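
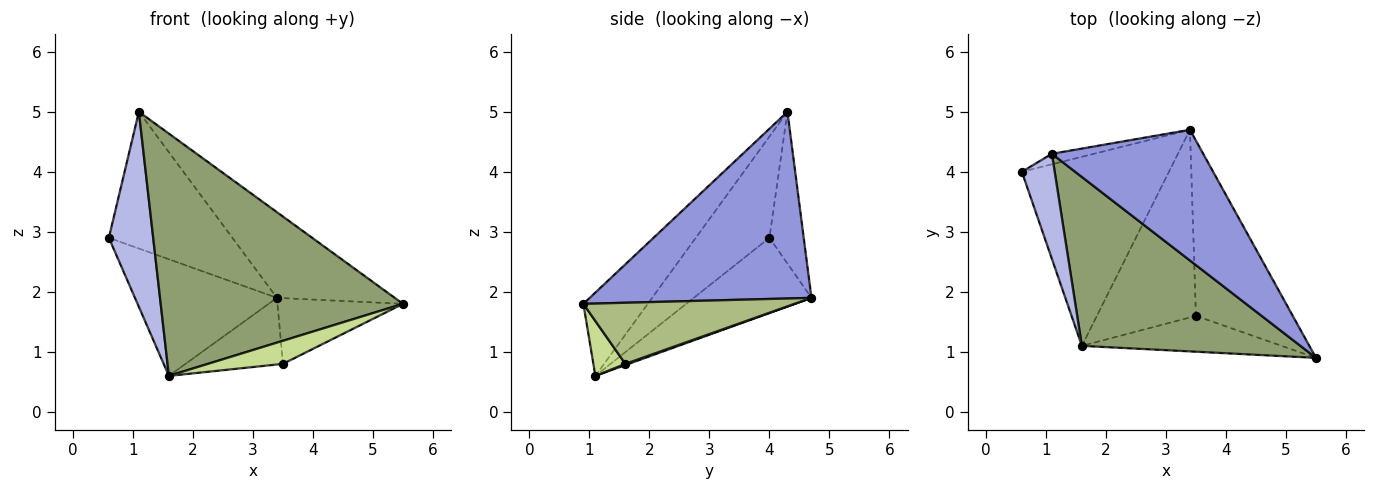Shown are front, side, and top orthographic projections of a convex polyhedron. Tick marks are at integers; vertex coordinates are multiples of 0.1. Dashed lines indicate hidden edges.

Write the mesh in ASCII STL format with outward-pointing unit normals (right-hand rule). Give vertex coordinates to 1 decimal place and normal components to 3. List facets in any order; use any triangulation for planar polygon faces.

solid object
 facet normal -0.399 0.481 -0.780
  outer loop
   vertex 1.6 1.1 0.6
   vertex 0.6 4.0 2.9
   vertex 3.4 4.7 1.9
  endloop
 endfacet
 facet normal -0.267 0.961 -0.074
  outer loop
   vertex 1.1 4.3 5.0
   vertex 3.4 4.7 1.9
   vertex 0.6 4.0 2.9
  endloop
 endfacet
 facet normal 0.718 0.382 0.582
  outer loop
   vertex 1.1 4.3 5.0
   vertex 5.5 0.9 1.8
   vertex 3.4 4.7 1.9
  endloop
 endfacet
 facet normal -0.826 -0.497 0.268
  outer loop
   vertex 1.1 4.3 5.0
   vertex 0.6 4.0 2.9
   vertex 1.6 1.1 0.6
  endloop
 endfacet
 facet normal -0.213 -0.802 0.559
  outer loop
   vertex 1.1 4.3 5.0
   vertex 1.6 1.1 0.6
   vertex 5.5 0.9 1.8
  endloop
 endfacet
 facet normal 0.509 0.302 -0.806
  outer loop
   vertex 3.5 1.6 0.8
   vertex 3.4 4.7 1.9
   vertex 5.5 0.9 1.8
  endloop
 endfacet
 facet normal 0.225 -0.527 -0.819
  outer loop
   vertex 3.5 1.6 0.8
   vertex 5.5 0.9 1.8
   vertex 1.6 1.1 0.6
  endloop
 endfacet
 facet normal 0.011 0.335 -0.942
  outer loop
   vertex 3.5 1.6 0.8
   vertex 1.6 1.1 0.6
   vertex 3.4 4.7 1.9
  endloop
 endfacet
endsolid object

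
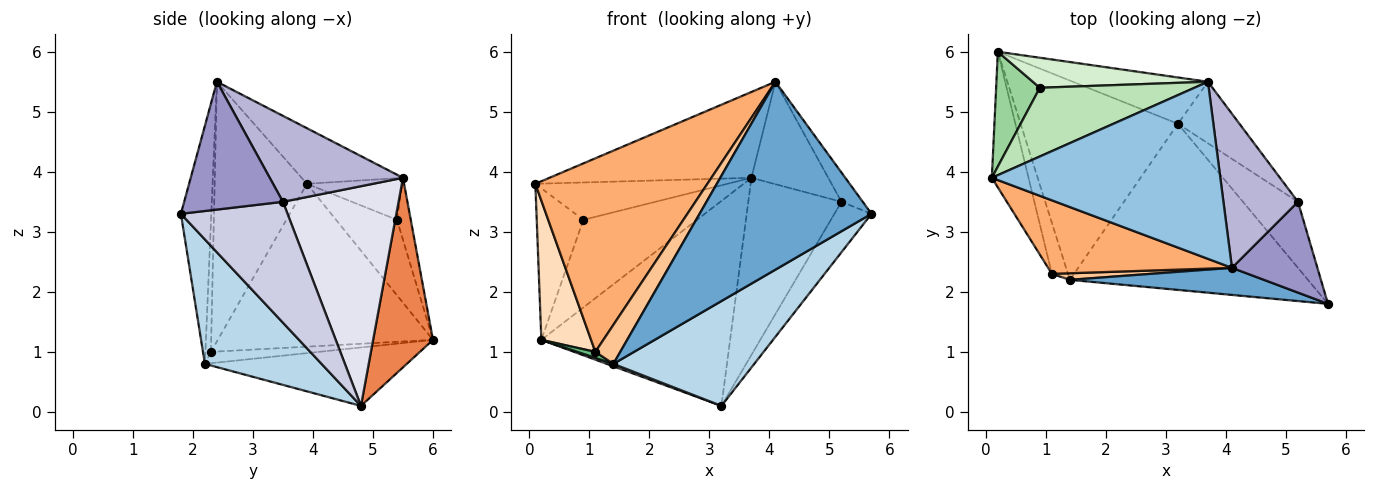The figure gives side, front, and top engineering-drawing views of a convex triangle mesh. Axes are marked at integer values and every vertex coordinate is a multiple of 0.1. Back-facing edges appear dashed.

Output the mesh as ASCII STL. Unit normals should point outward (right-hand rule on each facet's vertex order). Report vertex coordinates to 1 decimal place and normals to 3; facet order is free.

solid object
 facet normal -0.172 -0.975 0.141
  outer loop
   vertex 1.4 2.2 0.8
   vertex 5.7 1.8 3.3
   vertex 4.1 2.4 5.5
  endloop
 endfacet
 facet normal -0.214 0.426 0.879
  outer loop
   vertex 3.7 5.5 3.9
   vertex 0.1 3.9 3.8
   vertex 4.1 2.4 5.5
  endloop
 endfacet
 facet normal 0.404 -0.488 -0.773
  outer loop
   vertex 3.2 4.8 0.1
   vertex 5.7 1.8 3.3
   vertex 1.4 2.2 0.8
  endloop
 endfacet
 facet normal -0.348 -0.011 -0.937
  outer loop
   vertex 3.2 4.8 0.1
   vertex 1.4 2.2 0.8
   vertex 0.2 6.0 1.2
  endloop
 endfacet
 facet normal 0.296 0.932 -0.211
  outer loop
   vertex 3.2 4.8 0.1
   vertex 0.2 6.0 1.2
   vertex 3.7 5.5 3.9
  endloop
 endfacet
 facet normal -0.448 -0.836 0.317
  outer loop
   vertex 1.1 2.3 1.0
   vertex 4.1 2.4 5.5
   vertex 0.1 3.9 3.8
  endloop
 endfacet
 facet normal -0.212 -0.963 0.163
  outer loop
   vertex 1.1 2.3 1.0
   vertex 1.4 2.2 0.8
   vertex 4.1 2.4 5.5
  endloop
 endfacet
 facet normal -0.952 -0.220 -0.214
  outer loop
   vertex 1.1 2.3 1.0
   vertex 0.1 3.9 3.8
   vertex 0.2 6.0 1.2
  endloop
 endfacet
 facet normal -0.574 -0.096 -0.813
  outer loop
   vertex 1.1 2.3 1.0
   vertex 0.2 6.0 1.2
   vertex 1.4 2.2 0.8
  endloop
 endfacet
 facet normal -0.721 0.552 0.418
  outer loop
   vertex 0.9 5.4 3.2
   vertex 0.2 6.0 1.2
   vertex 0.1 3.9 3.8
  endloop
 endfacet
 facet normal -0.230 0.465 0.855
  outer loop
   vertex 0.9 5.4 3.2
   vertex 0.1 3.9 3.8
   vertex 3.7 5.5 3.9
  endloop
 endfacet
 facet normal -0.114 0.940 0.322
  outer loop
   vertex 0.9 5.4 3.2
   vertex 3.7 5.5 3.9
   vertex 0.2 6.0 1.2
  endloop
 endfacet
 facet normal 0.818 0.176 0.547
  outer loop
   vertex 5.2 3.5 3.5
   vertex 4.1 2.4 5.5
   vertex 5.7 1.8 3.3
  endloop
 endfacet
 facet normal 0.693 0.399 0.601
  outer loop
   vertex 5.2 3.5 3.5
   vertex 3.7 5.5 3.9
   vertex 4.1 2.4 5.5
  endloop
 endfacet
 facet normal 0.868 0.302 -0.395
  outer loop
   vertex 5.2 3.5 3.5
   vertex 5.7 1.8 3.3
   vertex 3.2 4.8 0.1
  endloop
 endfacet
 facet normal 0.761 0.613 -0.213
  outer loop
   vertex 5.2 3.5 3.5
   vertex 3.2 4.8 0.1
   vertex 3.7 5.5 3.9
  endloop
 endfacet
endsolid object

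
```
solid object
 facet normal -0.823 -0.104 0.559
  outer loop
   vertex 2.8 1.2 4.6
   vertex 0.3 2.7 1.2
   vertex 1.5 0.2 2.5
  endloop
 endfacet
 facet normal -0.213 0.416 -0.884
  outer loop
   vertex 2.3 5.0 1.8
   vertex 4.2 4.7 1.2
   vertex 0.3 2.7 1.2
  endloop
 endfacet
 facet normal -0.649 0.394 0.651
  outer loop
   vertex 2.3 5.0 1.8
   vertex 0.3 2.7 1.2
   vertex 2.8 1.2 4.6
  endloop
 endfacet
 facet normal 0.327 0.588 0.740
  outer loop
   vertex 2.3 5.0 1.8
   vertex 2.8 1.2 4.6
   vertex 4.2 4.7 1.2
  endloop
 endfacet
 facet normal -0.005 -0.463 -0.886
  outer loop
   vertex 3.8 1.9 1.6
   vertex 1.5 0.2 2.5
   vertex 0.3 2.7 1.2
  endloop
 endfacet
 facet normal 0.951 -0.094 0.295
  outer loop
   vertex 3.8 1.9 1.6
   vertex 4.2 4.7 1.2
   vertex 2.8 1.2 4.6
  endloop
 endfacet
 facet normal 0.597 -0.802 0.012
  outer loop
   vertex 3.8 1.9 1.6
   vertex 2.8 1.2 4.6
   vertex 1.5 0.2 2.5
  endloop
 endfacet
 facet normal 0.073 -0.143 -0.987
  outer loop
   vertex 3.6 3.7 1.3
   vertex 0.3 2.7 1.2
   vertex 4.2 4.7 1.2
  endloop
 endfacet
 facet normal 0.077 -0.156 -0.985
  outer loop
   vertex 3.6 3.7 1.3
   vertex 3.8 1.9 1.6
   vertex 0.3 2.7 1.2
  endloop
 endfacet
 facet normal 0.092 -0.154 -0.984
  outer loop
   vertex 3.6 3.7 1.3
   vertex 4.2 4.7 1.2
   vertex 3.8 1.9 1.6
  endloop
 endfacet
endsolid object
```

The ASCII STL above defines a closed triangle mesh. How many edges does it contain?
15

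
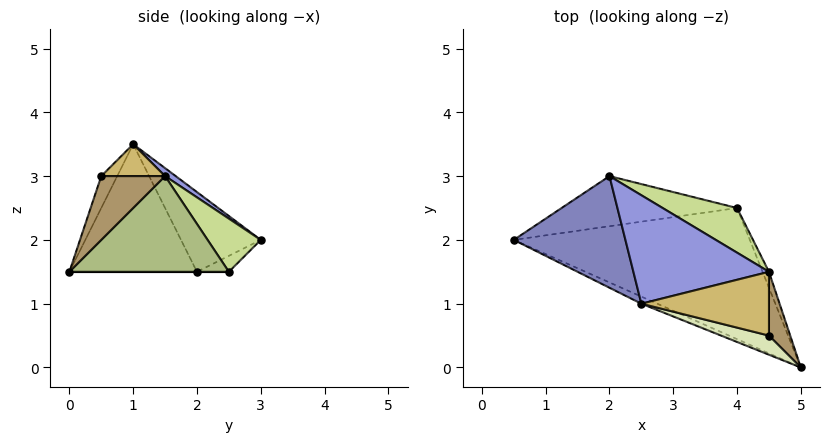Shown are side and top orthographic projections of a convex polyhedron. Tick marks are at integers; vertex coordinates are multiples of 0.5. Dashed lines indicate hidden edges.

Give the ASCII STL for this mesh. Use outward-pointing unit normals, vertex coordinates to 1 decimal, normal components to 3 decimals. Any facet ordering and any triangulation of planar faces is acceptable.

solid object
 facet normal -0.406 -0.913 -0.051
  outer loop
   vertex 2.5 1.0 3.5
   vertex 0.5 2.0 1.5
   vertex 5.0 0.0 1.5
  endloop
 endfacet
 facet normal -0.527 0.422 0.738
  outer loop
   vertex 2.5 1.0 3.5
   vertex 2.0 3.0 2.0
   vertex 0.5 2.0 1.5
  endloop
 endfacet
 facet normal 0.047 0.607 0.793
  outer loop
   vertex 4.5 1.5 3.0
   vertex 2.0 3.0 2.0
   vertex 2.5 1.0 3.5
  endloop
 endfacet
 facet normal 0.000 0.000 -1.000
  outer loop
   vertex 4.0 2.5 1.5
   vertex 5.0 0.0 1.5
   vertex 0.5 2.0 1.5
  endloop
 endfacet
 facet normal -0.076 0.535 -0.841
  outer loop
   vertex 4.0 2.5 1.5
   vertex 0.5 2.0 1.5
   vertex 2.0 3.0 2.0
  endloop
 endfacet
 facet normal 0.927 0.371 -0.062
  outer loop
   vertex 4.0 2.5 1.5
   vertex 4.5 1.5 3.0
   vertex 5.0 0.0 1.5
  endloop
 endfacet
 facet normal 0.321 0.834 0.449
  outer loop
   vertex 4.0 2.5 1.5
   vertex 2.0 3.0 2.0
   vertex 4.5 1.5 3.0
  endloop
 endfacet
 facet normal -0.173 -0.950 0.259
  outer loop
   vertex 4.5 0.5 3.0
   vertex 2.5 1.0 3.5
   vertex 5.0 0.0 1.5
  endloop
 endfacet
 facet normal 0.949 0.000 0.316
  outer loop
   vertex 4.5 0.5 3.0
   vertex 5.0 0.0 1.5
   vertex 4.5 1.5 3.0
  endloop
 endfacet
 facet normal 0.243 0.000 0.970
  outer loop
   vertex 4.5 0.5 3.0
   vertex 4.5 1.5 3.0
   vertex 2.5 1.0 3.5
  endloop
 endfacet
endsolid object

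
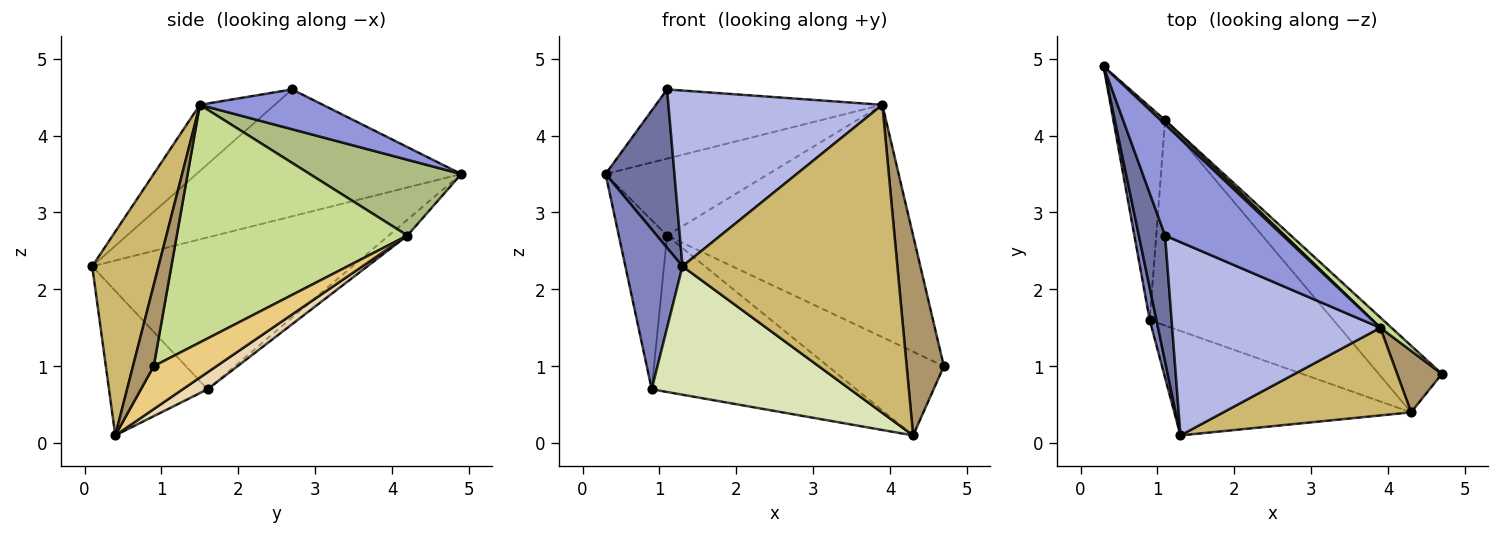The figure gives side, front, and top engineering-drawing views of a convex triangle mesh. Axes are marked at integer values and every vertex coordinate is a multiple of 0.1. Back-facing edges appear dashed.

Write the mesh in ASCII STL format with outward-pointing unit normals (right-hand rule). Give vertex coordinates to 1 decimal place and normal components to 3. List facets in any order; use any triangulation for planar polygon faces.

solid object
 facet normal -0.949 -0.247 0.196
  outer loop
   vertex 1.1 2.7 4.6
   vertex 0.3 4.9 3.5
   vertex 1.3 0.1 2.3
  endloop
 endfacet
 facet normal -0.976 -0.214 0.043
  outer loop
   vertex 0.9 1.6 0.7
   vertex 1.3 0.1 2.3
   vertex 0.3 4.9 3.5
  endloop
 endfacet
 facet normal 0.276 0.508 0.816
  outer loop
   vertex 3.9 1.5 4.4
   vertex 0.3 4.9 3.5
   vertex 1.1 2.7 4.6
  endloop
 endfacet
 facet normal -0.229 -0.655 0.720
  outer loop
   vertex 3.9 1.5 4.4
   vertex 1.1 2.7 4.6
   vertex 1.3 0.1 2.3
  endloop
 endfacet
 facet normal -0.233 0.604 -0.762
  outer loop
   vertex 1.1 4.2 2.7
   vertex 0.9 1.6 0.7
   vertex 0.3 4.9 3.5
  endloop
 endfacet
 facet normal 0.681 0.731 0.041
  outer loop
   vertex 1.1 4.2 2.7
   vertex 0.3 4.9 3.5
   vertex 3.9 1.5 4.4
  endloop
 endfacet
 facet normal 0.684 0.729 0.032
  outer loop
   vertex 1.1 4.2 2.7
   vertex 3.9 1.5 4.4
   vertex 4.7 0.9 1.0
  endloop
 endfacet
 facet normal -0.359 -0.724 -0.589
  outer loop
   vertex 4.3 0.4 0.1
   vertex 1.3 0.1 2.3
   vertex 0.9 1.6 0.7
  endloop
 endfacet
 facet normal 0.470 -0.843 0.260
  outer loop
   vertex 4.3 0.4 0.1
   vertex 4.7 0.9 1.0
   vertex 3.9 1.5 4.4
  endloop
 endfacet
 facet normal 0.285 -0.922 0.262
  outer loop
   vertex 4.3 0.4 0.1
   vertex 3.9 1.5 4.4
   vertex 1.3 0.1 2.3
  endloop
 endfacet
 facet normal 0.390 0.721 -0.574
  outer loop
   vertex 4.3 0.4 0.1
   vertex 1.1 4.2 2.7
   vertex 4.7 0.9 1.0
  endloop
 endfacet
 facet normal 0.073 0.605 -0.793
  outer loop
   vertex 4.3 0.4 0.1
   vertex 0.9 1.6 0.7
   vertex 1.1 4.2 2.7
  endloop
 endfacet
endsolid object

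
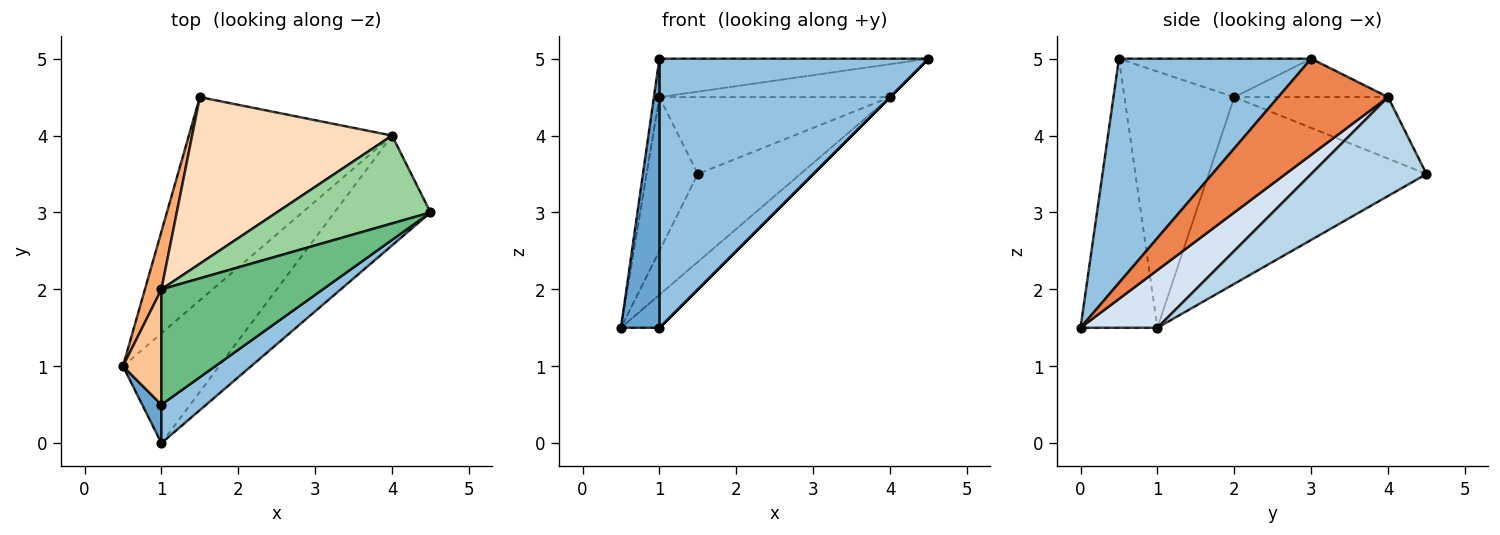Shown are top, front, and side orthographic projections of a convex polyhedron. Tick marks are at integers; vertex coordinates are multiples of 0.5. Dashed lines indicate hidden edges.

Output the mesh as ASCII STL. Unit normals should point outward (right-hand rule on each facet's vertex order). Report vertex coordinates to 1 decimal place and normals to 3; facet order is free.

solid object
 facet normal -0.893 -0.446 0.064
  outer loop
   vertex 1.0 0.5 5.0
   vertex 0.5 1.0 1.5
   vertex 1.0 0.0 1.5
  endloop
 endfacet
 facet normal 0.577 -0.808 0.115
  outer loop
   vertex 1.0 0.5 5.0
   vertex 1.0 0.0 1.5
   vertex 4.5 3.0 5.0
  endloop
 endfacet
 facet normal 0.408 0.362 -0.838
  outer loop
   vertex 4.0 4.0 4.5
   vertex 0.5 1.0 1.5
   vertex 1.5 4.5 3.5
  endloop
 endfacet
 facet normal 0.498 0.249 -0.830
  outer loop
   vertex 4.0 4.0 4.5
   vertex 1.0 0.0 1.5
   vertex 0.5 1.0 1.5
  endloop
 endfacet
 facet normal 0.707 0.000 -0.707
  outer loop
   vertex 4.0 4.0 4.5
   vertex 4.5 3.0 5.0
   vertex 1.0 0.0 1.5
  endloop
 endfacet
 facet normal -0.970 0.228 0.086
  outer loop
   vertex 1.0 2.0 4.5
   vertex 1.5 4.5 3.5
   vertex 0.5 1.0 1.5
  endloop
 endfacet
 facet normal -0.988 0.049 0.148
  outer loop
   vertex 1.0 2.0 4.5
   vertex 0.5 1.0 1.5
   vertex 1.0 0.5 5.0
  endloop
 endfacet
 facet normal -0.269 0.404 0.874
  outer loop
   vertex 1.0 2.0 4.5
   vertex 4.0 4.0 4.5
   vertex 1.5 4.5 3.5
  endloop
 endfacet
 facet normal -0.220 0.308 0.925
  outer loop
   vertex 1.0 2.0 4.5
   vertex 1.0 0.5 5.0
   vertex 4.5 3.0 5.0
  endloop
 endfacet
 facet normal -0.228 0.342 0.912
  outer loop
   vertex 1.0 2.0 4.5
   vertex 4.5 3.0 5.0
   vertex 4.0 4.0 4.5
  endloop
 endfacet
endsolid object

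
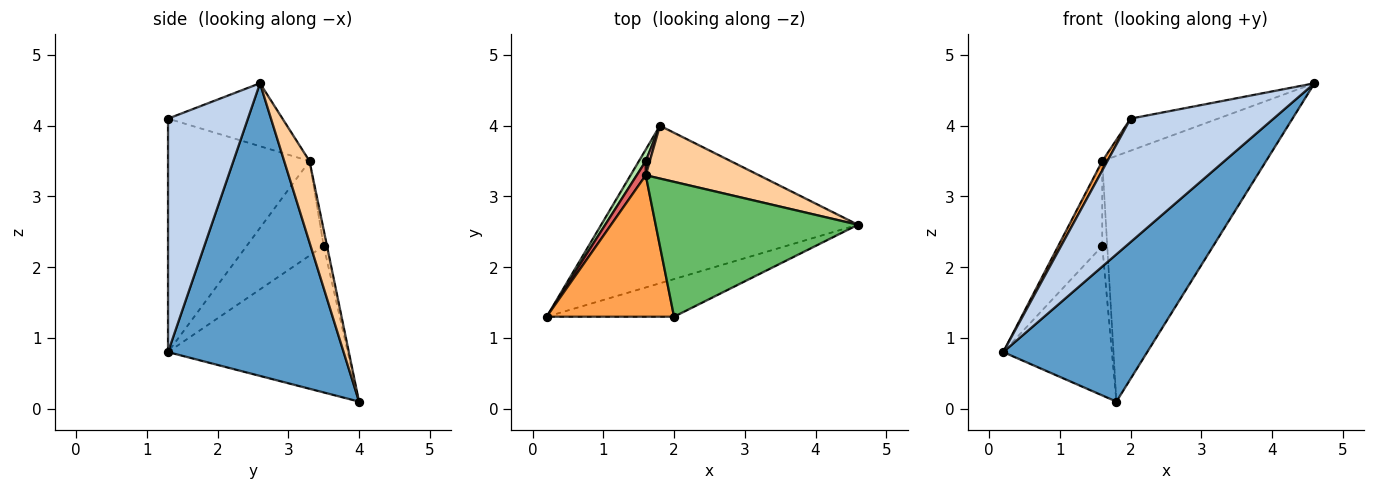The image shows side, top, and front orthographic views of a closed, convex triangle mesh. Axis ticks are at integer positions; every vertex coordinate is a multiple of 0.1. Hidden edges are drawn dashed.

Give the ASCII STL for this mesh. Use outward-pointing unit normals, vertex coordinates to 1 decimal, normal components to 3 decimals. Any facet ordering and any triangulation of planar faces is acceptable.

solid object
 facet normal 0.640 -0.525 -0.561
  outer loop
   vertex 1.8 4.0 0.1
   vertex 4.6 2.6 4.6
   vertex 0.2 1.3 0.8
  endloop
 endfacet
 facet normal 0.471 -0.844 -0.257
  outer loop
   vertex 2.0 1.3 4.1
   vertex 0.2 1.3 0.8
   vertex 4.6 2.6 4.6
  endloop
 endfacet
 facet normal -0.877 -0.032 0.479
  outer loop
   vertex 1.6 3.3 3.5
   vertex 0.2 1.3 0.8
   vertex 2.0 1.3 4.1
  endloop
 endfacet
 facet normal 0.149 0.967 0.208
  outer loop
   vertex 1.6 3.3 3.5
   vertex 4.6 2.6 4.6
   vertex 1.8 4.0 0.1
  endloop
 endfacet
 facet normal -0.290 0.221 0.931
  outer loop
   vertex 1.6 3.3 3.5
   vertex 2.0 1.3 4.1
   vertex 4.6 2.6 4.6
  endloop
 endfacet
 facet normal -0.855 0.517 0.040
  outer loop
   vertex 1.6 3.5 2.3
   vertex 1.8 4.0 0.1
   vertex 0.2 1.3 0.8
  endloop
 endfacet
 facet normal -0.865 0.494 0.082
  outer loop
   vertex 1.6 3.5 2.3
   vertex 0.2 1.3 0.8
   vertex 1.6 3.3 3.5
  endloop
 endfacet
 facet normal -0.549 0.824 0.137
  outer loop
   vertex 1.6 3.5 2.3
   vertex 1.6 3.3 3.5
   vertex 1.8 4.0 0.1
  endloop
 endfacet
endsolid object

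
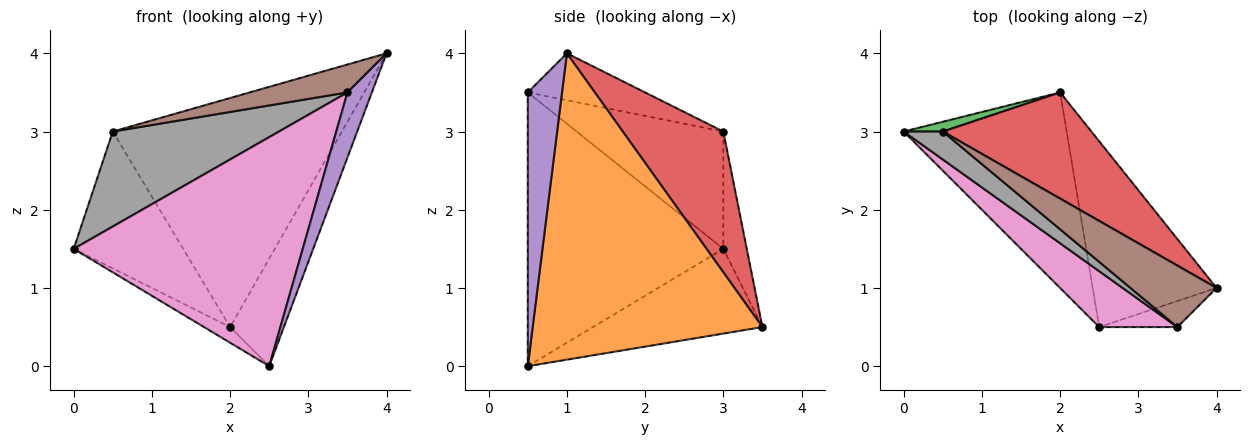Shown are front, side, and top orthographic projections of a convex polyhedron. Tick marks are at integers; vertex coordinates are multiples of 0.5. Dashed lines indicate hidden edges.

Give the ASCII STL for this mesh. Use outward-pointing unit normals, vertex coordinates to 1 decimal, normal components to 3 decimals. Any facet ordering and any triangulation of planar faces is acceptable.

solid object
 facet normal -0.460 0.071 -0.885
  outer loop
   vertex 2.5 0.5 0.0
   vertex 0.0 3.0 1.5
   vertex 2.0 3.5 0.5
  endloop
 endfacet
 facet normal 0.906 0.212 -0.366
  outer loop
   vertex 2.5 0.5 0.0
   vertex 2.0 3.5 0.5
   vertex 4.0 1.0 4.0
  endloop
 endfacet
 facet normal -0.209 0.975 0.070
  outer loop
   vertex 0.5 3.0 3.0
   vertex 2.0 3.5 0.5
   vertex 0.0 3.0 1.5
  endloop
 endfacet
 facet normal 0.370 0.843 0.391
  outer loop
   vertex 0.5 3.0 3.0
   vertex 4.0 1.0 4.0
   vertex 2.0 3.5 0.5
  endloop
 endfacet
 facet normal 0.793 -0.566 -0.226
  outer loop
   vertex 3.5 0.5 3.5
   vertex 2.5 0.5 0.0
   vertex 4.0 1.0 4.0
  endloop
 endfacet
 facet normal -0.445 -0.371 0.815
  outer loop
   vertex 3.5 0.5 3.5
   vertex 4.0 1.0 4.0
   vertex 0.5 3.0 3.0
  endloop
 endfacet
 facet normal -0.638 -0.748 0.182
  outer loop
   vertex 3.5 0.5 3.5
   vertex 0.0 3.0 1.5
   vertex 2.5 0.5 0.0
  endloop
 endfacet
 facet normal -0.646 -0.732 0.215
  outer loop
   vertex 3.5 0.5 3.5
   vertex 0.5 3.0 3.0
   vertex 0.0 3.0 1.5
  endloop
 endfacet
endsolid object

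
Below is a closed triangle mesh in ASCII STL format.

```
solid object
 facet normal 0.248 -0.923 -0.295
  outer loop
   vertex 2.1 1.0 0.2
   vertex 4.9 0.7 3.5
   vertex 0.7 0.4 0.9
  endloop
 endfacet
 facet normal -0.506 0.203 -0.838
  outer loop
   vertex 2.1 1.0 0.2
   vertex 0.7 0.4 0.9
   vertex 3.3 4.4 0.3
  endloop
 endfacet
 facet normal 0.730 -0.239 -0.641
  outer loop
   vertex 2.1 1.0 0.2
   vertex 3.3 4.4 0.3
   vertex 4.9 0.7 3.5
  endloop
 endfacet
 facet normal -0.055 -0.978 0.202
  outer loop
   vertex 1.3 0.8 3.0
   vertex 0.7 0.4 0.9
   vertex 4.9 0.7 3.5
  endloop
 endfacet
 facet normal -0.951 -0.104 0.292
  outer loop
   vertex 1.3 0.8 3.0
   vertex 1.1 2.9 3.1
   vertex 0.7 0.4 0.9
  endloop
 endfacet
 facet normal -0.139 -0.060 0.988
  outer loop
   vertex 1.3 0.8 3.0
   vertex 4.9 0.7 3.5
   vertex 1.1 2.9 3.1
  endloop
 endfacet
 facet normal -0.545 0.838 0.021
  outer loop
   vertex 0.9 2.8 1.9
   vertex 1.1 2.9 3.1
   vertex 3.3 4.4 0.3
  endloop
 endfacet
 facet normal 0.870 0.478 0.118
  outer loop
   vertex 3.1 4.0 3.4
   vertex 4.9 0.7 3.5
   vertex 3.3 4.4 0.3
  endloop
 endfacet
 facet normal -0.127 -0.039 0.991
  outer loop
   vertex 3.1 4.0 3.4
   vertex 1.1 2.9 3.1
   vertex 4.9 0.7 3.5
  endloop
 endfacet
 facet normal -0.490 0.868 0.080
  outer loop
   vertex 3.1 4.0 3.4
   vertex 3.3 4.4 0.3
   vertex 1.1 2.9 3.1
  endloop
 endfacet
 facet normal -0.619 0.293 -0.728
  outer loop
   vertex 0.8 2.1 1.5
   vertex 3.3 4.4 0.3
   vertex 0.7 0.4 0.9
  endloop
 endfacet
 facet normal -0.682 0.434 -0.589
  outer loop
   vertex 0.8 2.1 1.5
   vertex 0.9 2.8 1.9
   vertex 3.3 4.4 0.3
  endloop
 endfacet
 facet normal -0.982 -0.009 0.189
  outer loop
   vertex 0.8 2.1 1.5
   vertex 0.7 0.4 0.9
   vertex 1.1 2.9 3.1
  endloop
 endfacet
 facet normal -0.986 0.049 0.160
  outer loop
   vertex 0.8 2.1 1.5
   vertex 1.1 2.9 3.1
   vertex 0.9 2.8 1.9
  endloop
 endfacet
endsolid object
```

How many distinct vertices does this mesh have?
9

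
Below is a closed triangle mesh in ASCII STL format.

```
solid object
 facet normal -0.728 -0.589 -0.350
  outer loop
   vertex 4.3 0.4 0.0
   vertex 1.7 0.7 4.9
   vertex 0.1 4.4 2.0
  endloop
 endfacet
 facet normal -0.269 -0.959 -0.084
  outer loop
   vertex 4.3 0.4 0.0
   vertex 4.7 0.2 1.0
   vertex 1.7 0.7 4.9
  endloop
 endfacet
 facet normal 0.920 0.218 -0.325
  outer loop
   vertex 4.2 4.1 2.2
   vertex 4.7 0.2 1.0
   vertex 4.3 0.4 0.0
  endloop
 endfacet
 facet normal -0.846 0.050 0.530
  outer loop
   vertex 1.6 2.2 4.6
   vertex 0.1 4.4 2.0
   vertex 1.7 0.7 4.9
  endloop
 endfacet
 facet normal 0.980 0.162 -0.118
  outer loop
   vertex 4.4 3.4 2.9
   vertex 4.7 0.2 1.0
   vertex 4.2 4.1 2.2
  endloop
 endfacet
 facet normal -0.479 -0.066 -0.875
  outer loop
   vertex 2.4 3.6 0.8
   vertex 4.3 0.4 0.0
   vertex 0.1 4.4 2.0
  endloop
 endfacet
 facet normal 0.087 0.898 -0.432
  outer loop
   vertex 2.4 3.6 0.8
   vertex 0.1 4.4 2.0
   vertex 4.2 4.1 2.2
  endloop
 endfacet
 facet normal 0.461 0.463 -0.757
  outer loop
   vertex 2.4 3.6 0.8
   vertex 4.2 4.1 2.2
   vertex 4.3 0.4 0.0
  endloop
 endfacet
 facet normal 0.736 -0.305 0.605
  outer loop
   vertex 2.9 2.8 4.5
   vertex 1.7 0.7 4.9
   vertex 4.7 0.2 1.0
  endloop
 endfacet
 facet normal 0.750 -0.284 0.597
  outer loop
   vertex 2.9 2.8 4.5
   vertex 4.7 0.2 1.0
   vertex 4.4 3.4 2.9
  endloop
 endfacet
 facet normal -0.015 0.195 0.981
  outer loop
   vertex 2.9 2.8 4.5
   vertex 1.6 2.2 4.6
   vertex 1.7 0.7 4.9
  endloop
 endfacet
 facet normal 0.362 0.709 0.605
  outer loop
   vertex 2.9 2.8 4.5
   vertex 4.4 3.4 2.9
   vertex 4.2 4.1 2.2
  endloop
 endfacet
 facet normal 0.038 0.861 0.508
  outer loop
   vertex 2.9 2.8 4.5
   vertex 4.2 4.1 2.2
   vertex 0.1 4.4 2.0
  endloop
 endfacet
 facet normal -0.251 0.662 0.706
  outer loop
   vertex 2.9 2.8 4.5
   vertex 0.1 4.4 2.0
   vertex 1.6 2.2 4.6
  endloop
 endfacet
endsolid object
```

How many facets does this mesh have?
14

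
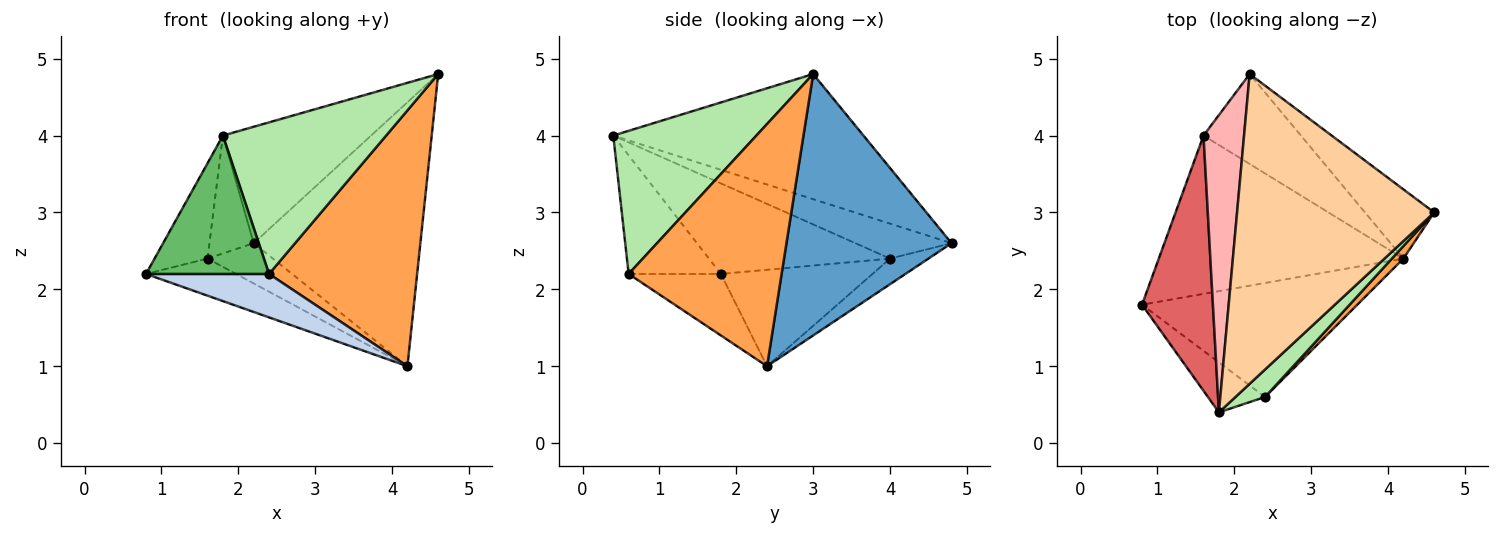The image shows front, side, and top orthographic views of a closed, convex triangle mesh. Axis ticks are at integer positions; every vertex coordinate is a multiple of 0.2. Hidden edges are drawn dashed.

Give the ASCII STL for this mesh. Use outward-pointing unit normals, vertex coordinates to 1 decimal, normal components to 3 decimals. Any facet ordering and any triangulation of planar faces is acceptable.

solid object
 facet normal 0.692 0.699 -0.183
  outer loop
   vertex 4.2 2.4 1.0
   vertex 2.2 4.8 2.6
   vertex 4.6 3.0 4.8
  endloop
 endfacet
 facet normal -0.258 -0.344 -0.903
  outer loop
   vertex 2.4 0.6 2.2
   vertex 0.8 1.8 2.2
   vertex 4.2 2.4 1.0
  endloop
 endfacet
 facet normal 0.718 -0.695 0.034
  outer loop
   vertex 2.4 0.6 2.2
   vertex 4.2 2.4 1.0
   vertex 4.6 3.0 4.8
  endloop
 endfacet
 facet normal -0.511 0.302 0.805
  outer loop
   vertex 1.8 0.4 4.0
   vertex 4.6 3.0 4.8
   vertex 2.2 4.8 2.6
  endloop
 endfacet
 facet normal -0.576 -0.769 -0.278
  outer loop
   vertex 1.8 0.4 4.0
   vertex 0.8 1.8 2.2
   vertex 2.4 0.6 2.2
  endloop
 endfacet
 facet normal 0.653 -0.745 0.135
  outer loop
   vertex 1.8 0.4 4.0
   vertex 2.4 0.6 2.2
   vertex 4.6 3.0 4.8
  endloop
 endfacet
 facet normal -0.767 0.224 0.601
  outer loop
   vertex 1.6 4.0 2.4
   vertex 0.8 1.8 2.2
   vertex 1.8 0.4 4.0
  endloop
 endfacet
 facet normal -0.625 0.288 0.725
  outer loop
   vertex 1.6 4.0 2.4
   vertex 1.8 0.4 4.0
   vertex 2.2 4.8 2.6
  endloop
 endfacet
 facet normal -0.358 0.213 -0.909
  outer loop
   vertex 1.6 4.0 2.4
   vertex 4.2 2.4 1.0
   vertex 0.8 1.8 2.2
  endloop
 endfacet
 facet normal -0.234 0.397 -0.888
  outer loop
   vertex 1.6 4.0 2.4
   vertex 2.2 4.8 2.6
   vertex 4.2 2.4 1.0
  endloop
 endfacet
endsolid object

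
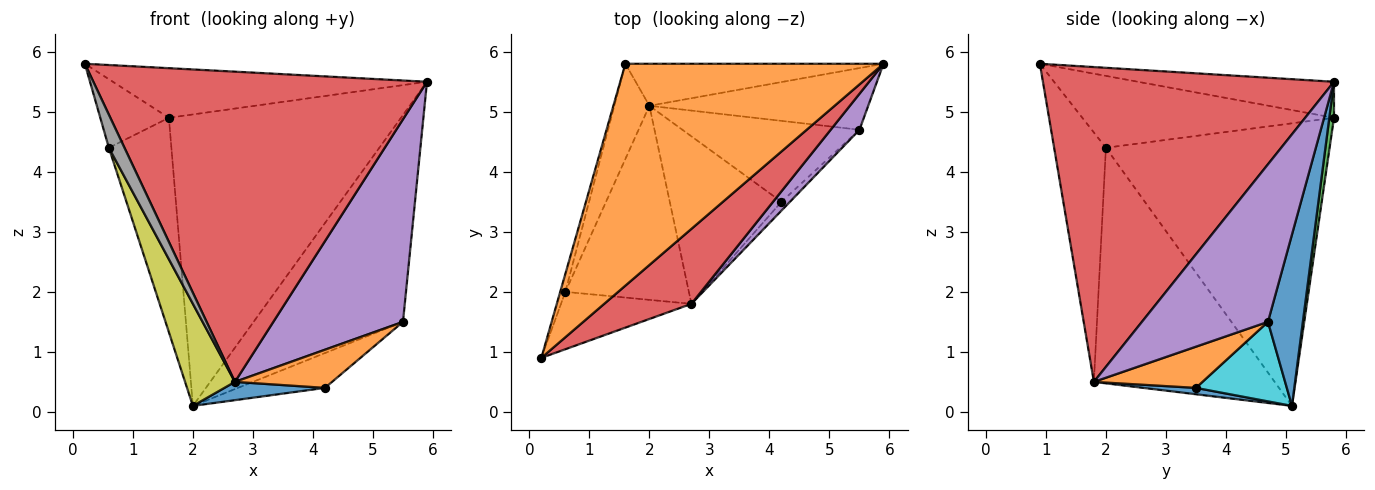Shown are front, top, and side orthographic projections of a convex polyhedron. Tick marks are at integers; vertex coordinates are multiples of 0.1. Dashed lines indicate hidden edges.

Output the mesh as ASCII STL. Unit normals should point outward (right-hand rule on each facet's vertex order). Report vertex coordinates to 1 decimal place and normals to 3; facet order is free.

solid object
 facet normal 0.218 0.935 -0.279
  outer loop
   vertex 5.5 4.7 1.5
   vertex 2.0 5.1 0.1
   vertex 5.9 5.8 5.5
  endloop
 endfacet
 facet normal -0.135 0.216 0.967
  outer loop
   vertex 1.6 5.8 4.9
   vertex 0.2 0.9 5.8
   vertex 5.9 5.8 5.5
  endloop
 endfacet
 facet normal 0.020 0.990 -0.143
  outer loop
   vertex 1.6 5.8 4.9
   vertex 5.9 5.8 5.5
   vertex 2.0 5.1 0.1
  endloop
 endfacet
 facet normal 0.647 -0.741 0.179
  outer loop
   vertex 2.7 1.8 0.5
   vertex 5.9 5.8 5.5
   vertex 0.2 0.9 5.8
  endloop
 endfacet
 facet normal 0.691 -0.711 0.126
  outer loop
   vertex 2.7 1.8 0.5
   vertex 5.5 4.7 1.5
   vertex 5.9 5.8 5.5
  endloop
 endfacet
 facet normal -0.963 0.262 -0.069
  outer loop
   vertex 0.6 2.0 4.4
   vertex 0.2 0.9 5.8
   vertex 1.6 5.8 4.9
  endloop
 endfacet
 facet normal -0.956 0.267 -0.119
  outer loop
   vertex 0.6 2.0 4.4
   vertex 1.6 5.8 4.9
   vertex 2.0 5.1 0.1
  endloop
 endfacet
 facet normal -0.856 -0.258 -0.448
  outer loop
   vertex 0.6 2.0 4.4
   vertex 2.7 1.8 0.5
   vertex 0.2 0.9 5.8
  endloop
 endfacet
 facet normal -0.860 -0.237 -0.451
  outer loop
   vertex 0.6 2.0 4.4
   vertex 2.0 5.1 0.1
   vertex 2.7 1.8 0.5
  endloop
 endfacet
 facet normal 0.381 0.365 -0.849
  outer loop
   vertex 4.2 3.5 0.4
   vertex 2.0 5.1 0.1
   vertex 5.5 4.7 1.5
  endloop
 endfacet
 facet normal 0.057 -0.108 -0.993
  outer loop
   vertex 4.2 3.5 0.4
   vertex 2.7 1.8 0.5
   vertex 2.0 5.1 0.1
  endloop
 endfacet
 facet normal 0.737 -0.659 -0.152
  outer loop
   vertex 4.2 3.5 0.4
   vertex 5.5 4.7 1.5
   vertex 2.7 1.8 0.5
  endloop
 endfacet
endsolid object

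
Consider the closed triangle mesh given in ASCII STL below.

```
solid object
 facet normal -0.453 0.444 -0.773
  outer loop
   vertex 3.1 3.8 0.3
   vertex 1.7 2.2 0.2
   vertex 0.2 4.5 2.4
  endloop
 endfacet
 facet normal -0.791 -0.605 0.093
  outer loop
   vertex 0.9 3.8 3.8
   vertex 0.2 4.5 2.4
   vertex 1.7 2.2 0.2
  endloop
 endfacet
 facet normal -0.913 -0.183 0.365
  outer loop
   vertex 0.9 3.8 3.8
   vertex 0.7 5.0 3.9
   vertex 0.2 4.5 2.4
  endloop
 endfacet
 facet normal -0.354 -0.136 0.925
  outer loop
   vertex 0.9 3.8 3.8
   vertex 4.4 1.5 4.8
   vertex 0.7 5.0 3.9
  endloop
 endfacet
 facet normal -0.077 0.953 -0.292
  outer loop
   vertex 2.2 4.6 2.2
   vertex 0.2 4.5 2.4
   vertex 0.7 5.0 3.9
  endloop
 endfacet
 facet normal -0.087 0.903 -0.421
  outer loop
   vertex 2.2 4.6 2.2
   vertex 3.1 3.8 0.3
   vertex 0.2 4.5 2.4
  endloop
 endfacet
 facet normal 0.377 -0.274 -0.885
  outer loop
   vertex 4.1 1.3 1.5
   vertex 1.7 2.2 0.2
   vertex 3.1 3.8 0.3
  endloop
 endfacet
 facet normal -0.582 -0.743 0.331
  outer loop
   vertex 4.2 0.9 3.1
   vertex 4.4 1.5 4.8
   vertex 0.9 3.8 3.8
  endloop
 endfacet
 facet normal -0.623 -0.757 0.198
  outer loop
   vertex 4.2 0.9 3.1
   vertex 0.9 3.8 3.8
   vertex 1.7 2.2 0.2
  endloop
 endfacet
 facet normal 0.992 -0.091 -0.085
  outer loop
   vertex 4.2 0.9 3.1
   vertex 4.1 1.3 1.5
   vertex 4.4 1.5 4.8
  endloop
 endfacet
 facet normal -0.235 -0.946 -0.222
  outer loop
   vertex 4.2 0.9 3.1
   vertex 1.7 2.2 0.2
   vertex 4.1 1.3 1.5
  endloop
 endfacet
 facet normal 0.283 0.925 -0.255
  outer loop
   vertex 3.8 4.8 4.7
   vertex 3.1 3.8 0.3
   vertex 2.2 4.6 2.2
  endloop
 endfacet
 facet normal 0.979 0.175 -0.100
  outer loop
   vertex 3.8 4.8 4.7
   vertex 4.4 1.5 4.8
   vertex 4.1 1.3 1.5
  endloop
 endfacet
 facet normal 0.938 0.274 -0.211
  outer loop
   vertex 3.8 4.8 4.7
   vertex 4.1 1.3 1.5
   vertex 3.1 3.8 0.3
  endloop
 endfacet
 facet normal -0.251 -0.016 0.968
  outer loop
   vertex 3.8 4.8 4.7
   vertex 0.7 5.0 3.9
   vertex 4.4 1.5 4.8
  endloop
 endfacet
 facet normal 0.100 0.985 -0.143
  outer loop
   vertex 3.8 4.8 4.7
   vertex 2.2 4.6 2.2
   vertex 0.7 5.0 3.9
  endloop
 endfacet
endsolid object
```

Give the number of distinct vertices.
10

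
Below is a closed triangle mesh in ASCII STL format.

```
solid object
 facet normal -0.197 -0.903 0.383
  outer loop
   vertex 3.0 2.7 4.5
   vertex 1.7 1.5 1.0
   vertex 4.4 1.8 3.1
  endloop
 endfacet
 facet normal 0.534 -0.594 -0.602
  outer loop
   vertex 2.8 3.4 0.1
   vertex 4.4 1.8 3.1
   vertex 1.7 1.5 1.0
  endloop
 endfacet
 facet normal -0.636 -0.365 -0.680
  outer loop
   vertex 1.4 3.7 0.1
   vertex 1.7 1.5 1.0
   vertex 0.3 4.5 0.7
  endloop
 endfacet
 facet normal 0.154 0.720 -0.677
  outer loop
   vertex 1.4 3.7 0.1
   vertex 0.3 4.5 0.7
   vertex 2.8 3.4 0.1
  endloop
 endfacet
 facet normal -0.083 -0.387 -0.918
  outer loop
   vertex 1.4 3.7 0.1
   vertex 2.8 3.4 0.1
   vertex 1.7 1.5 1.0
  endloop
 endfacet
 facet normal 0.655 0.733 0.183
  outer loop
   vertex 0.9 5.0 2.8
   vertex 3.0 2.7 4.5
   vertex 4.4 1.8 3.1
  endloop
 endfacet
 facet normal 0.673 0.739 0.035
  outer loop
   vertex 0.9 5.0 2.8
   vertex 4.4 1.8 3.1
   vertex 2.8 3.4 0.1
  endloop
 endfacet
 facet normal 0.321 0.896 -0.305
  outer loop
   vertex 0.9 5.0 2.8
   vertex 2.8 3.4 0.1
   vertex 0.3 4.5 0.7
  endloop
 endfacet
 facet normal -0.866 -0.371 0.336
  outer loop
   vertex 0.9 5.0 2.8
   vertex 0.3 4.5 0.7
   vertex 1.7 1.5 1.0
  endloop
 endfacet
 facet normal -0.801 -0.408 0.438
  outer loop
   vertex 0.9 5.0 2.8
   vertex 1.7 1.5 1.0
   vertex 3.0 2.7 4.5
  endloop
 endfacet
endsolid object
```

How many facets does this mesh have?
10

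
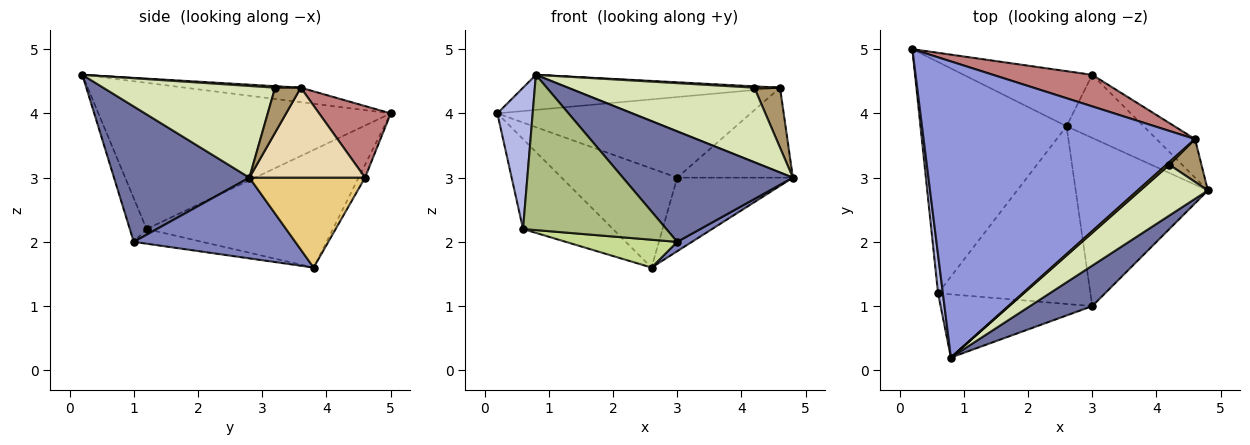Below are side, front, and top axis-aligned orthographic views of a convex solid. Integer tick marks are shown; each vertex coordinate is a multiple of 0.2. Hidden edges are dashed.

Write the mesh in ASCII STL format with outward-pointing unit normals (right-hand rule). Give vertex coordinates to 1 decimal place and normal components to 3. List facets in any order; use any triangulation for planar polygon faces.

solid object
 facet normal 0.599 -0.752 0.275
  outer loop
   vertex 3.0 1.0 2.0
   vertex 4.8 2.8 3.0
   vertex 0.8 0.2 4.6
  endloop
 endfacet
 facet normal 0.521 -0.047 -0.852
  outer loop
   vertex 3.0 1.0 2.0
   vertex 2.6 3.8 1.6
   vertex 4.8 2.8 3.0
  endloop
 endfacet
 facet normal -0.053 0.117 0.992
  outer loop
   vertex 4.6 3.6 4.4
   vertex 0.2 5.0 4.0
   vertex 0.8 0.2 4.6
  endloop
 endfacet
 facet normal -0.992 -0.120 0.033
  outer loop
   vertex 0.6 1.2 2.2
   vertex 0.8 0.2 4.6
   vertex 0.2 5.0 4.0
  endloop
 endfacet
 facet normal -0.600 0.290 -0.745
  outer loop
   vertex 0.6 1.2 2.2
   vertex 0.2 5.0 4.0
   vertex 2.6 3.8 1.6
  endloop
 endfacet
 facet normal -0.108 -0.921 -0.375
  outer loop
   vertex 0.6 1.2 2.2
   vertex 3.0 1.0 2.0
   vertex 0.8 0.2 4.6
  endloop
 endfacet
 facet normal -0.095 -0.154 -0.984
  outer loop
   vertex 0.6 1.2 2.2
   vertex 2.6 3.8 1.6
   vertex 3.0 1.0 2.0
  endloop
 endfacet
 facet normal 0.606 -0.657 0.448
  outer loop
   vertex 4.2 3.2 4.4
   vertex 0.8 0.2 4.6
   vertex 4.8 2.8 3.0
  endloop
 endfacet
 facet normal 0.631 -0.631 0.451
  outer loop
   vertex 4.2 3.2 4.4
   vertex 4.8 2.8 3.0
   vertex 4.6 3.6 4.4
  endloop
 endfacet
 facet normal 0.408 -0.408 0.816
  outer loop
   vertex 4.2 3.2 4.4
   vertex 4.6 3.6 4.4
   vertex 0.8 0.2 4.6
  endloop
 endfacet
 facet normal 0.605 0.605 -0.518
  outer loop
   vertex 3.0 4.6 3.0
   vertex 4.8 2.8 3.0
   vertex 2.6 3.8 1.6
  endloop
 endfacet
 facet normal 0.677 0.677 -0.290
  outer loop
   vertex 3.0 4.6 3.0
   vertex 4.6 3.6 4.4
   vertex 4.8 2.8 3.0
  endloop
 endfacet
 facet normal -0.049 0.873 -0.485
  outer loop
   vertex 3.0 4.6 3.0
   vertex 2.6 3.8 1.6
   vertex 0.2 5.0 4.0
  endloop
 endfacet
 facet normal 0.255 0.901 0.352
  outer loop
   vertex 3.0 4.6 3.0
   vertex 0.2 5.0 4.0
   vertex 4.6 3.6 4.4
  endloop
 endfacet
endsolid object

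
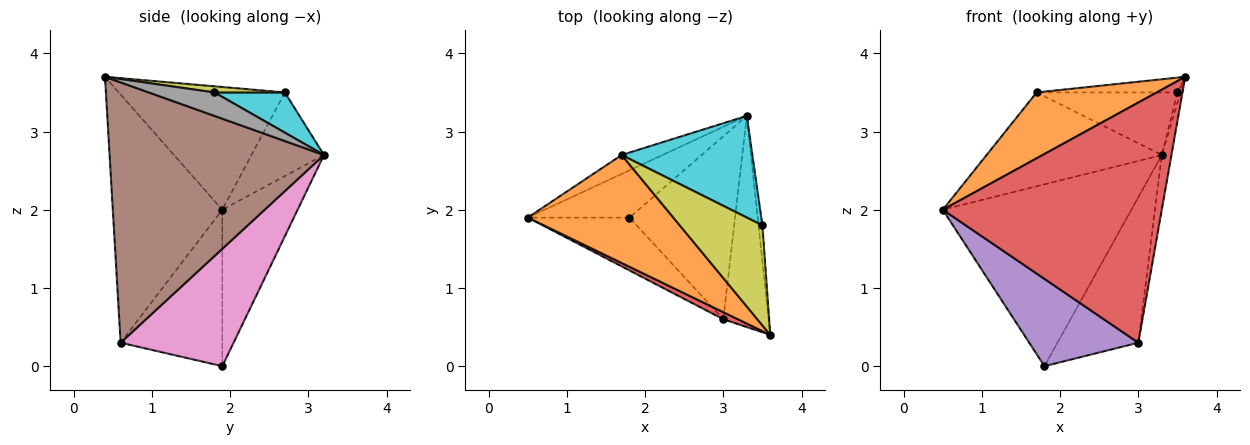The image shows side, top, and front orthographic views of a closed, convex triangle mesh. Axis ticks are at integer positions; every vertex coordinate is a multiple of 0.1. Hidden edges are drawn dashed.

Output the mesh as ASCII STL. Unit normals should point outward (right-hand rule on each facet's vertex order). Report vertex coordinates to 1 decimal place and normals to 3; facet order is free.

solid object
 facet normal -0.361 0.903 -0.234
  outer loop
   vertex 1.8 1.9 0.0
   vertex 0.5 1.9 2.0
   vertex 3.3 3.2 2.7
  endloop
 endfacet
 facet normal -0.584 -0.422 0.693
  outer loop
   vertex 1.7 2.7 3.5
   vertex 0.5 1.9 2.0
   vertex 3.6 0.4 3.7
  endloop
 endfacet
 facet normal -0.376 0.908 -0.184
  outer loop
   vertex 1.7 2.7 3.5
   vertex 3.3 3.2 2.7
   vertex 0.5 1.9 2.0
  endloop
 endfacet
 facet normal -0.447 -0.894 0.026
  outer loop
   vertex 3.0 0.6 0.3
   vertex 3.6 0.4 3.7
   vertex 0.5 1.9 2.0
  endloop
 endfacet
 facet normal -0.623 -0.669 -0.405
  outer loop
   vertex 3.0 0.6 0.3
   vertex 0.5 1.9 2.0
   vertex 1.8 1.9 0.0
  endloop
 endfacet
 facet normal 0.984 0.044 -0.171
  outer loop
   vertex 3.0 0.6 0.3
   vertex 3.3 3.2 2.7
   vertex 3.6 0.4 3.7
  endloop
 endfacet
 facet normal 0.656 0.469 -0.591
  outer loop
   vertex 3.0 0.6 0.3
   vertex 1.8 1.9 0.0
   vertex 3.3 3.2 2.7
  endloop
 endfacet
 facet normal 0.985 0.047 -0.164
  outer loop
   vertex 3.5 1.8 3.5
   vertex 3.6 0.4 3.7
   vertex 3.3 3.2 2.7
  endloop
 endfacet
 facet normal 0.073 0.146 0.987
  outer loop
   vertex 3.5 1.8 3.5
   vertex 1.7 2.7 3.5
   vertex 3.6 0.4 3.7
  endloop
 endfacet
 facet normal 0.253 0.507 0.824
  outer loop
   vertex 3.5 1.8 3.5
   vertex 3.3 3.2 2.7
   vertex 1.7 2.7 3.5
  endloop
 endfacet
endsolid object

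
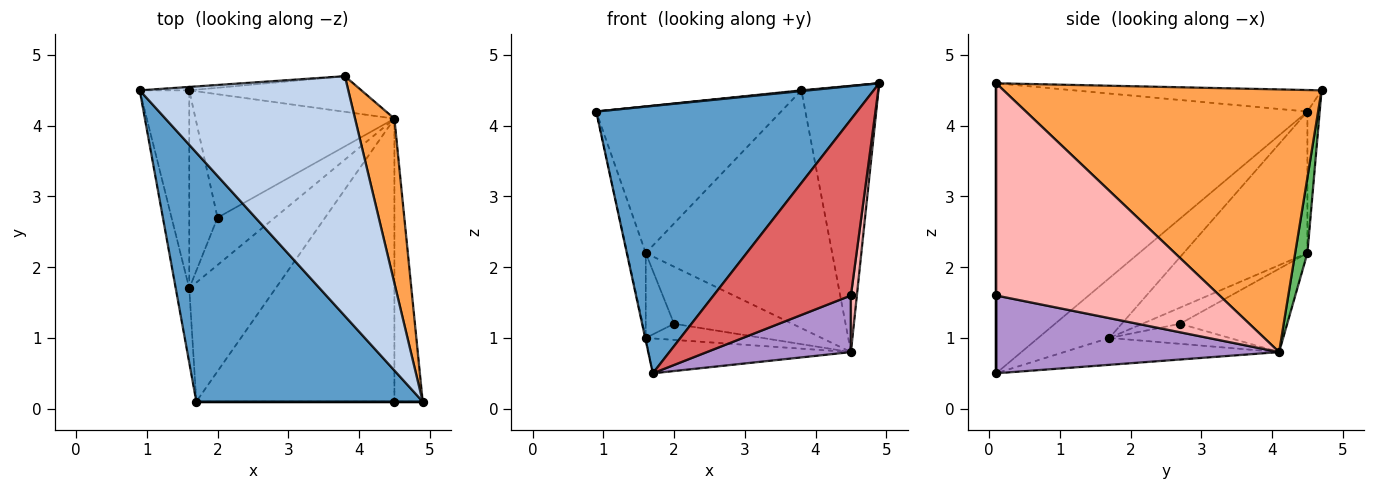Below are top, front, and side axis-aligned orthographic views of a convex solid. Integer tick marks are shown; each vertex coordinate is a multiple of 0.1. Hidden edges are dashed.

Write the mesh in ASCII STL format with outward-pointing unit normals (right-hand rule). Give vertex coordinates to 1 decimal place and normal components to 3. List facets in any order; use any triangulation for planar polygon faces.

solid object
 facet normal -0.658 -0.551 0.513
  outer loop
   vertex 1.7 0.1 0.5
   vertex 4.9 0.1 4.6
   vertex 0.9 4.5 4.2
  endloop
 endfacet
 facet normal -0.103 -0.003 0.995
  outer loop
   vertex 3.8 4.7 4.5
   vertex 0.9 4.5 4.2
   vertex 4.9 0.1 4.6
  endloop
 endfacet
 facet normal 0.962 0.233 0.144
  outer loop
   vertex 4.5 4.1 0.8
   vertex 3.8 4.7 4.5
   vertex 4.9 0.1 4.6
  endloop
 endfacet
 facet normal -0.066 0.998 -0.023
  outer loop
   vertex 1.6 4.5 2.2
   vertex 0.9 4.5 4.2
   vertex 3.8 4.7 4.5
  endloop
 endfacet
 facet normal 0.065 0.987 -0.148
  outer loop
   vertex 1.6 4.5 2.2
   vertex 3.8 4.7 4.5
   vertex 4.5 4.1 0.8
  endloop
 endfacet
 facet normal -0.355 0.392 -0.848
  outer loop
   vertex 1.6 4.5 2.2
   vertex 4.5 4.1 0.8
   vertex 2.0 2.7 1.2
  endloop
 endfacet
 facet normal 0.000 -1.000 0.000
  outer loop
   vertex 4.5 0.1 1.6
   vertex 4.9 0.1 4.6
   vertex 1.7 0.1 0.5
  endloop
 endfacet
 facet normal 0.991 -0.026 -0.132
  outer loop
   vertex 4.5 0.1 1.6
   vertex 4.5 4.1 0.8
   vertex 4.9 0.1 4.6
  endloop
 endfacet
 facet normal 0.359 -0.183 -0.915
  outer loop
   vertex 4.5 0.1 1.6
   vertex 1.7 0.1 0.5
   vertex 4.5 4.1 0.8
  endloop
 endfacet
 facet normal -0.286 0.269 -0.919
  outer loop
   vertex 1.6 1.7 1.0
   vertex 4.5 4.1 0.8
   vertex 1.7 0.1 0.5
  endloop
 endfacet
 facet normal -0.315 0.306 -0.899
  outer loop
   vertex 1.6 1.7 1.0
   vertex 2.0 2.7 1.2
   vertex 4.5 4.1 0.8
  endloop
 endfacet
 facet normal -0.465 0.349 -0.814
  outer loop
   vertex 1.6 1.7 1.0
   vertex 1.6 4.5 2.2
   vertex 2.0 2.7 1.2
  endloop
 endfacet
 facet normal -0.975 0.008 -0.220
  outer loop
   vertex 1.6 1.7 1.0
   vertex 1.7 0.1 0.5
   vertex 0.9 4.5 4.2
  endloop
 endfacet
 facet normal -0.935 0.140 -0.327
  outer loop
   vertex 1.6 1.7 1.0
   vertex 0.9 4.5 4.2
   vertex 1.6 4.5 2.2
  endloop
 endfacet
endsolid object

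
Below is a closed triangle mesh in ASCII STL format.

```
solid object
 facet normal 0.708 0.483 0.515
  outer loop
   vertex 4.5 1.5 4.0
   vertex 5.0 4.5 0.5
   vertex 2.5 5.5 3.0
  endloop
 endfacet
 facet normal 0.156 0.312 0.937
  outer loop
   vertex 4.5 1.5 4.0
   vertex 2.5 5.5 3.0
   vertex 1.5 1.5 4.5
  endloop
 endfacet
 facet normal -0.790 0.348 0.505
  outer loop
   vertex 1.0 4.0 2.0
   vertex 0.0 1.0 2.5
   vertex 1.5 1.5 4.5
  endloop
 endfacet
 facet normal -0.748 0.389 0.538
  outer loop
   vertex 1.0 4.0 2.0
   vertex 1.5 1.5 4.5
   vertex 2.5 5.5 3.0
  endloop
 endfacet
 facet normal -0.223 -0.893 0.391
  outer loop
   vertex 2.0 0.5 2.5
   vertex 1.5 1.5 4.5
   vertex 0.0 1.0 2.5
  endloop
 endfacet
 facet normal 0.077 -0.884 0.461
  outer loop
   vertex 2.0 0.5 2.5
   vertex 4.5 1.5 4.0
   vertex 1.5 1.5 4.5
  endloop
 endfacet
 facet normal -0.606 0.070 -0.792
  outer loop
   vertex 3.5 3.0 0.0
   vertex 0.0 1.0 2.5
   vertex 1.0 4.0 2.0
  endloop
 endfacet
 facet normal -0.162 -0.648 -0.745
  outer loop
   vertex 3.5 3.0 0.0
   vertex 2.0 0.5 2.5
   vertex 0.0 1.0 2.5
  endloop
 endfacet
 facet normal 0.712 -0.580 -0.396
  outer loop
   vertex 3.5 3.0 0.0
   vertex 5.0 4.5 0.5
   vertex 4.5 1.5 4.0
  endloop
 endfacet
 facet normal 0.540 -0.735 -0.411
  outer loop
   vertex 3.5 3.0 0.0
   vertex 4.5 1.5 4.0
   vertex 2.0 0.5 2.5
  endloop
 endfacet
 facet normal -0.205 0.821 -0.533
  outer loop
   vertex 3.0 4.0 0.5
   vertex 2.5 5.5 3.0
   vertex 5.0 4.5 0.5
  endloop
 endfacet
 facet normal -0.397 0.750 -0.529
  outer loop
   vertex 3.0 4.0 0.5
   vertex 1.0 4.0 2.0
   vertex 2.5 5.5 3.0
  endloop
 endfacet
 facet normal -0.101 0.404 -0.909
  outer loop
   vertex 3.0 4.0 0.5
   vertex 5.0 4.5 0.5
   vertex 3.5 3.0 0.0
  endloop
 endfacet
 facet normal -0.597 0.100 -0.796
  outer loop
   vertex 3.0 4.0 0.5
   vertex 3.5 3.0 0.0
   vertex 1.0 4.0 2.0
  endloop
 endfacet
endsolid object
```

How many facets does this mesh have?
14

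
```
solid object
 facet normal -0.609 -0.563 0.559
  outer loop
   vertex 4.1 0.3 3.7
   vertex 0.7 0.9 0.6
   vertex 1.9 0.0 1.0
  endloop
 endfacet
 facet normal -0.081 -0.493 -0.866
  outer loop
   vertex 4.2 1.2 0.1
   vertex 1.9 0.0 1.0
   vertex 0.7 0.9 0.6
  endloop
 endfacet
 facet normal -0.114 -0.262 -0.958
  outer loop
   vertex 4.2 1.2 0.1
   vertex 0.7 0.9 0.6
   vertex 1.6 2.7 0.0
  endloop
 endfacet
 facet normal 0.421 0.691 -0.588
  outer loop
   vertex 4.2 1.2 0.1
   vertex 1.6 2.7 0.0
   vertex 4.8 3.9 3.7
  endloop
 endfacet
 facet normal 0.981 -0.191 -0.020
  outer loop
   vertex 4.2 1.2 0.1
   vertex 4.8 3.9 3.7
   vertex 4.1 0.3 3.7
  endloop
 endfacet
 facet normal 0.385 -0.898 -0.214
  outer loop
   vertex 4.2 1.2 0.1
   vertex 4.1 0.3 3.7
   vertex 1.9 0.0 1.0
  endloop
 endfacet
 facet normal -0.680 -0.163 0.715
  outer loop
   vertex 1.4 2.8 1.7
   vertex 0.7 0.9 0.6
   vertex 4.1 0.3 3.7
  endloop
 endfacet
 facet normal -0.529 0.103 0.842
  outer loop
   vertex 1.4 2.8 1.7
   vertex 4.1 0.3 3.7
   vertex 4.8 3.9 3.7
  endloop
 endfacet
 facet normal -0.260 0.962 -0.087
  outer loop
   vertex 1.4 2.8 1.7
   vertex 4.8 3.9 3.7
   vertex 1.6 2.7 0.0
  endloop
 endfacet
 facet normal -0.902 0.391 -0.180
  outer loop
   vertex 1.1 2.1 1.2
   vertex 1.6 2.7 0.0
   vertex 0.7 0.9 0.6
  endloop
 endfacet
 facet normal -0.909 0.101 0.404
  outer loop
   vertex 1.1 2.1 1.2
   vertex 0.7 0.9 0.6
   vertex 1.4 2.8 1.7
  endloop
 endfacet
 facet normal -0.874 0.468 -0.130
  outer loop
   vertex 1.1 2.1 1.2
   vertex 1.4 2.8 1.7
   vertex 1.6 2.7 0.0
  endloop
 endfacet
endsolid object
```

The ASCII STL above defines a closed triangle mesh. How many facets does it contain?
12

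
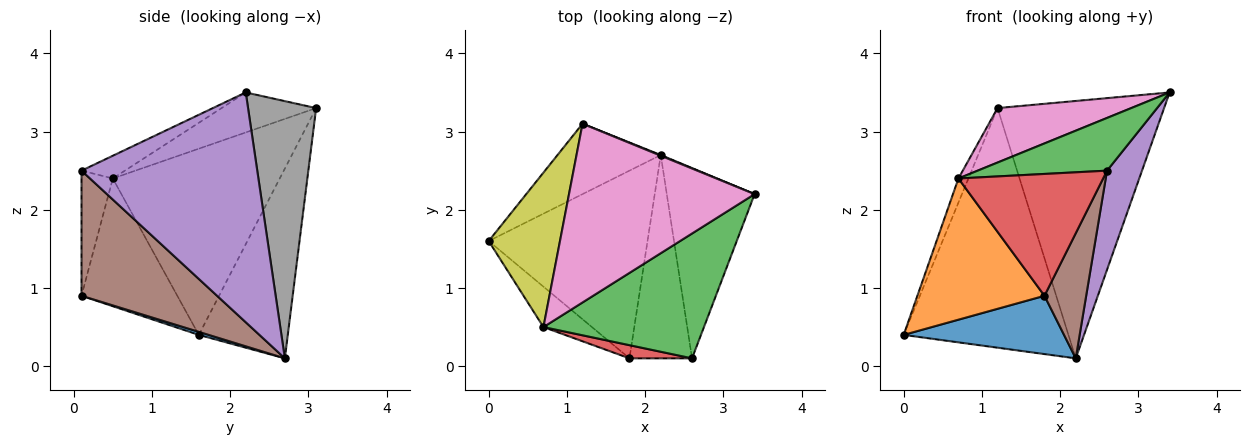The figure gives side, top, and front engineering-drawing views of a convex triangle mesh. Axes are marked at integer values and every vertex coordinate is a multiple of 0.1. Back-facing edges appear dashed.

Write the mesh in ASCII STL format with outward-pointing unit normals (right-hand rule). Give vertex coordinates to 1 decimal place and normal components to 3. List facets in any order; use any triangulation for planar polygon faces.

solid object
 facet normal 0.018 -0.297 -0.955
  outer loop
   vertex 2.2 2.7 0.1
   vertex 1.8 0.1 0.9
   vertex 0.0 1.6 0.4
  endloop
 endfacet
 facet normal -0.587 -0.778 -0.223
  outer loop
   vertex 0.7 0.5 2.4
   vertex 0.0 1.6 0.4
   vertex 1.8 0.1 0.9
  endloop
 endfacet
 facet normal -0.129 -0.386 0.914
  outer loop
   vertex 2.6 0.1 2.5
   vertex 3.4 2.2 3.5
   vertex 0.7 0.5 2.4
  endloop
 endfacet
 facet normal -0.210 -0.972 0.105
  outer loop
   vertex 2.6 0.1 2.5
   vertex 0.7 0.5 2.4
   vertex 1.8 0.1 0.9
  endloop
 endfacet
 facet normal 0.918 -0.183 -0.351
  outer loop
   vertex 2.6 0.1 2.5
   vertex 2.2 2.7 0.1
   vertex 3.4 2.2 3.5
  endloop
 endfacet
 facet normal 0.862 -0.265 -0.431
  outer loop
   vertex 2.6 0.1 2.5
   vertex 1.8 0.1 0.9
   vertex 2.2 2.7 0.1
  endloop
 endfacet
 facet normal -0.202 -0.285 0.937
  outer loop
   vertex 1.2 3.1 3.3
   vertex 0.7 0.5 2.4
   vertex 3.4 2.2 3.5
  endloop
 endfacet
 facet normal 0.378 0.926 0.003
  outer loop
   vertex 1.2 3.1 3.3
   vertex 3.4 2.2 3.5
   vertex 2.2 2.7 0.1
  endloop
 endfacet
 facet normal -0.932 0.056 0.357
  outer loop
   vertex 1.2 3.1 3.3
   vertex 0.0 1.6 0.4
   vertex 0.7 0.5 2.4
  endloop
 endfacet
 facet normal -0.460 0.852 -0.250
  outer loop
   vertex 1.2 3.1 3.3
   vertex 2.2 2.7 0.1
   vertex 0.0 1.6 0.4
  endloop
 endfacet
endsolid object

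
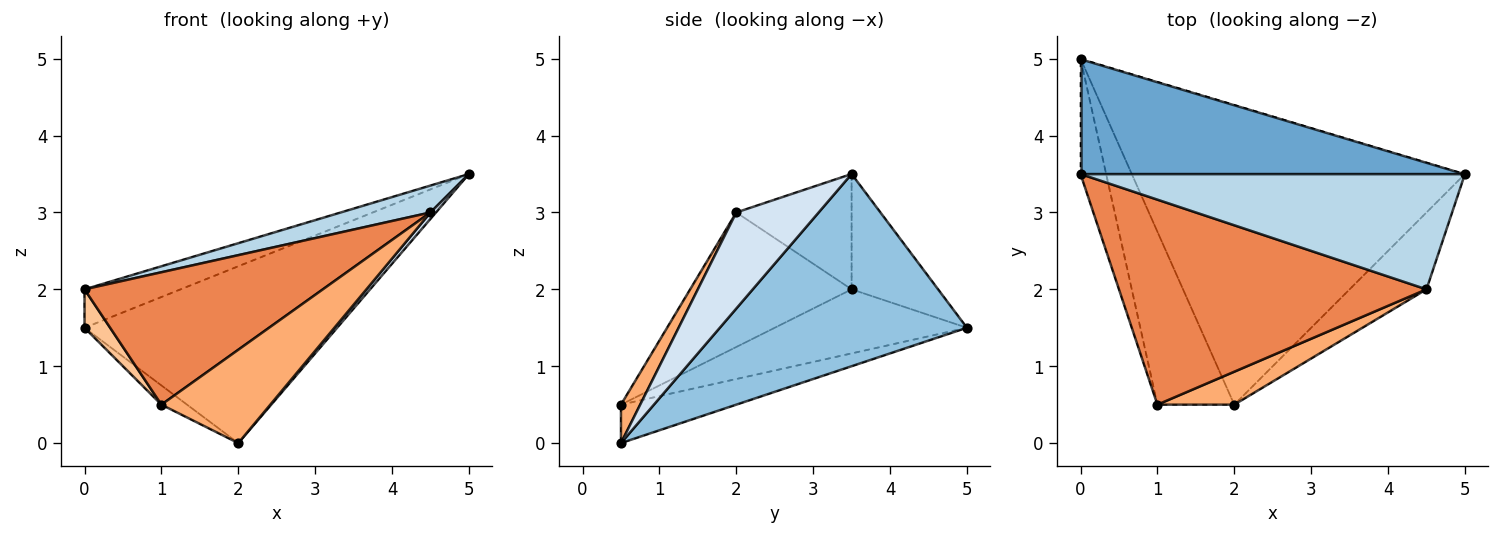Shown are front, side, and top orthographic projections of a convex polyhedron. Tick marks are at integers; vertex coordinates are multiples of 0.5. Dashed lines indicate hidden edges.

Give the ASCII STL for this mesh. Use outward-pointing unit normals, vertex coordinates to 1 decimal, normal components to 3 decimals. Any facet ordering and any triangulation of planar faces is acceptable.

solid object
 facet normal -0.274 0.304 0.912
  outer loop
   vertex 0.0 5.0 1.5
   vertex 0.0 3.5 2.0
   vertex 5.0 3.5 3.5
  endloop
 endfacet
 facet normal 0.445 0.455 -0.771
  outer loop
   vertex 0.0 5.0 1.5
   vertex 5.0 3.5 3.5
   vertex 2.0 0.5 0.0
  endloop
 endfacet
 facet normal -0.280 -0.218 0.935
  outer loop
   vertex 4.5 2.0 3.0
   vertex 5.0 3.5 3.5
   vertex 0.0 3.5 2.0
  endloop
 endfacet
 facet normal 0.780 -0.052 -0.624
  outer loop
   vertex 4.5 2.0 3.0
   vertex 2.0 0.5 0.0
   vertex 5.0 3.5 3.5
  endloop
 endfacet
 facet normal -0.345 -0.509 0.788
  outer loop
   vertex 1.0 0.5 0.5
   vertex 4.5 2.0 3.0
   vertex 0.0 3.5 2.0
  endloop
 endfacet
 facet normal 0.164 -0.930 0.328
  outer loop
   vertex 1.0 0.5 0.5
   vertex 2.0 0.5 0.0
   vertex 4.5 2.0 3.0
  endloop
 endfacet
 facet normal -0.921 -0.123 -0.369
  outer loop
   vertex 1.0 0.5 0.5
   vertex 0.0 3.5 2.0
   vertex 0.0 5.0 1.5
  endloop
 endfacet
 facet normal -0.445 0.099 -0.890
  outer loop
   vertex 1.0 0.5 0.5
   vertex 0.0 5.0 1.5
   vertex 2.0 0.5 0.0
  endloop
 endfacet
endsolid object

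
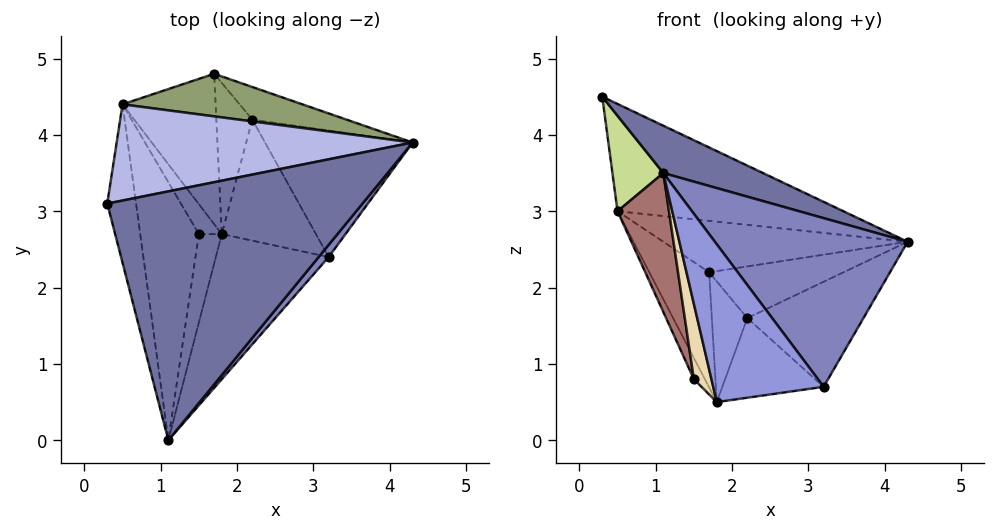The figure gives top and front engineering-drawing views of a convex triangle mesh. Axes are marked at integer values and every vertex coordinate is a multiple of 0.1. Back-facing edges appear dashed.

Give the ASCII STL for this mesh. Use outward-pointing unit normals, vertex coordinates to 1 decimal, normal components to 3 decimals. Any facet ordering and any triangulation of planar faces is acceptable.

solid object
 facet normal 0.450 -0.167 0.877
  outer loop
   vertex 1.1 0.0 3.5
   vertex 4.3 3.9 2.6
   vertex 0.3 3.1 4.5
  endloop
 endfacet
 facet normal 0.777 -0.627 0.045
  outer loop
   vertex 3.2 2.4 0.7
   vertex 4.3 3.9 2.6
   vertex 1.1 0.0 3.5
  endloop
 endfacet
 facet normal -0.061 -0.735 -0.676
  outer loop
   vertex 3.2 2.4 0.7
   vertex 1.1 0.0 3.5
   vertex 1.8 2.7 0.5
  endloop
 endfacet
 facet normal 0.166 0.734 0.658
  outer loop
   vertex 0.5 4.4 3.0
   vertex 0.3 3.1 4.5
   vertex 4.3 3.9 2.6
  endloop
 endfacet
 facet normal 0.166 0.759 0.629
  outer loop
   vertex 0.5 4.4 3.0
   vertex 4.3 3.9 2.6
   vertex 1.7 4.8 2.2
  endloop
 endfacet
 facet normal -0.591 0.491 -0.641
  outer loop
   vertex 0.5 4.4 3.0
   vertex 1.7 4.8 2.2
   vertex 1.8 2.7 0.5
  endloop
 endfacet
 facet normal -0.951 -0.160 -0.265
  outer loop
   vertex 0.5 4.4 3.0
   vertex 1.1 0.0 3.5
   vertex 0.3 3.1 4.5
  endloop
 endfacet
 facet normal -0.186 0.613 -0.768
  outer loop
   vertex 2.2 4.2 1.6
   vertex 1.8 2.7 0.5
   vertex 1.7 4.8 2.2
  endloop
 endfacet
 facet normal 0.231 0.535 -0.813
  outer loop
   vertex 2.2 4.2 1.6
   vertex 3.2 2.4 0.7
   vertex 1.8 2.7 0.5
  endloop
 endfacet
 facet normal 0.351 0.792 -0.500
  outer loop
   vertex 2.2 4.2 1.6
   vertex 1.7 4.8 2.2
   vertex 4.3 3.9 2.6
  endloop
 endfacet
 facet normal 0.416 0.581 -0.700
  outer loop
   vertex 2.2 4.2 1.6
   vertex 4.3 3.9 2.6
   vertex 3.2 2.4 0.7
  endloop
 endfacet
 facet normal -0.606 -0.516 -0.606
  outer loop
   vertex 1.5 2.7 0.8
   vertex 1.8 2.7 0.5
   vertex 1.1 0.0 3.5
  endloop
 endfacet
 facet normal -0.940 -0.162 -0.302
  outer loop
   vertex 1.5 2.7 0.8
   vertex 1.1 0.0 3.5
   vertex 0.5 4.4 3.0
  endloop
 endfacet
 facet normal -0.633 0.447 -0.633
  outer loop
   vertex 1.5 2.7 0.8
   vertex 0.5 4.4 3.0
   vertex 1.8 2.7 0.5
  endloop
 endfacet
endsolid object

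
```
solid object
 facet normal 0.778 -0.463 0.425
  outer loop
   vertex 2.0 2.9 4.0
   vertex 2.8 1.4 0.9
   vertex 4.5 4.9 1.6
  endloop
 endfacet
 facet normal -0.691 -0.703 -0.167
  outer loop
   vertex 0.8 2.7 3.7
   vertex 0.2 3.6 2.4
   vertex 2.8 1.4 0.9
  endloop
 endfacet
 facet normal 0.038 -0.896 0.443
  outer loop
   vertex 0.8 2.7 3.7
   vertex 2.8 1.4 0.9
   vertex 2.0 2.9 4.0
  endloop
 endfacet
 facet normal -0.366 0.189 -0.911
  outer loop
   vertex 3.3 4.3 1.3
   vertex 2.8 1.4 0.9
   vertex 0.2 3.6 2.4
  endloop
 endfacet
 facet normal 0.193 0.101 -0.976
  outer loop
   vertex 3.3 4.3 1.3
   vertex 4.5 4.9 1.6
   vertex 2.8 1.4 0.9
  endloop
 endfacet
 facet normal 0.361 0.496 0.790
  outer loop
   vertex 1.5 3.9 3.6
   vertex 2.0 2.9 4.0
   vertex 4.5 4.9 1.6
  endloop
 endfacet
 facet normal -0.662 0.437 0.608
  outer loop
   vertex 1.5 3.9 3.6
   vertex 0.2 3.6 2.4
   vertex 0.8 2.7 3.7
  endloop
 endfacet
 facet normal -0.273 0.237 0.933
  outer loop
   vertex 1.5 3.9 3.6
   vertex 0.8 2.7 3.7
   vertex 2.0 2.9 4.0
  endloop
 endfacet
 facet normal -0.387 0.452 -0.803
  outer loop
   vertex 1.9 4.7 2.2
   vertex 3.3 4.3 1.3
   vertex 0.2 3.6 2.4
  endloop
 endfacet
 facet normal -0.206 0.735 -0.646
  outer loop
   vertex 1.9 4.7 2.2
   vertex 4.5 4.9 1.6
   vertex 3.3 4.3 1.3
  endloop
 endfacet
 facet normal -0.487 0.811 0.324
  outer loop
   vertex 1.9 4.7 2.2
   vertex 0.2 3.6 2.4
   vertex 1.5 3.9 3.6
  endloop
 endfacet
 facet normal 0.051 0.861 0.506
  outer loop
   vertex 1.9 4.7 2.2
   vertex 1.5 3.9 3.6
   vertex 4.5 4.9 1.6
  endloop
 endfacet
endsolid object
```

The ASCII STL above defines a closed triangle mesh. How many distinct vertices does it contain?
8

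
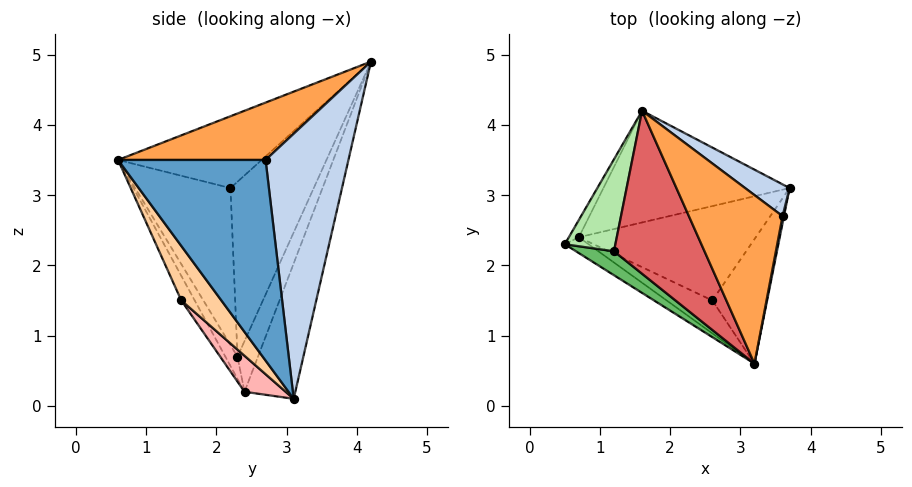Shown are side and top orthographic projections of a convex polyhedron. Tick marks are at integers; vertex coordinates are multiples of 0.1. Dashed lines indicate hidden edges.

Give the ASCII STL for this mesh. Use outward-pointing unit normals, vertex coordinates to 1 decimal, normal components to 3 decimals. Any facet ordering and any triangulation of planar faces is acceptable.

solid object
 facet normal 0.982 -0.187 0.007
  outer loop
   vertex 3.6 2.7 3.5
   vertex 3.2 0.6 3.5
   vertex 3.7 3.1 0.1
  endloop
 endfacet
 facet normal 0.644 0.758 0.108
  outer loop
   vertex 3.6 2.7 3.5
   vertex 3.7 3.1 0.1
   vertex 1.6 4.2 4.9
  endloop
 endfacet
 facet normal 0.520 -0.099 0.849
  outer loop
   vertex 3.6 2.7 3.5
   vertex 1.6 4.2 4.9
   vertex 3.2 0.6 3.5
  endloop
 endfacet
 facet normal 0.473 -0.742 -0.476
  outer loop
   vertex 2.6 1.5 1.5
   vertex 3.7 3.1 0.1
   vertex 3.2 0.6 3.5
  endloop
 endfacet
 facet normal -0.636 -0.756 0.154
  outer loop
   vertex 1.2 2.2 3.1
   vertex 0.5 2.3 0.7
   vertex 3.2 0.6 3.5
  endloop
 endfacet
 facet normal -0.959 -0.058 0.277
  outer loop
   vertex 1.2 2.2 3.1
   vertex 1.6 4.2 4.9
   vertex 0.5 2.3 0.7
  endloop
 endfacet
 facet normal -0.537 -0.502 0.677
  outer loop
   vertex 1.2 2.2 3.1
   vertex 3.2 0.6 3.5
   vertex 1.6 4.2 4.9
  endloop
 endfacet
 facet normal 0.141 -0.705 -0.695
  outer loop
   vertex 0.7 2.4 0.2
   vertex 3.7 3.1 0.1
   vertex 2.6 1.5 1.5
  endloop
 endfacet
 facet normal -0.695 0.705 -0.137
  outer loop
   vertex 0.7 2.4 0.2
   vertex 0.5 2.3 0.7
   vertex 1.6 4.2 4.9
  endloop
 endfacet
 facet normal -0.226 0.923 -0.310
  outer loop
   vertex 0.7 2.4 0.2
   vertex 1.6 4.2 4.9
   vertex 3.7 3.1 0.1
  endloop
 endfacet
 facet normal -0.273 -0.916 -0.293
  outer loop
   vertex 0.7 2.4 0.2
   vertex 3.2 0.6 3.5
   vertex 0.5 2.3 0.7
  endloop
 endfacet
 facet normal -0.191 -0.915 -0.355
  outer loop
   vertex 0.7 2.4 0.2
   vertex 2.6 1.5 1.5
   vertex 3.2 0.6 3.5
  endloop
 endfacet
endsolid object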